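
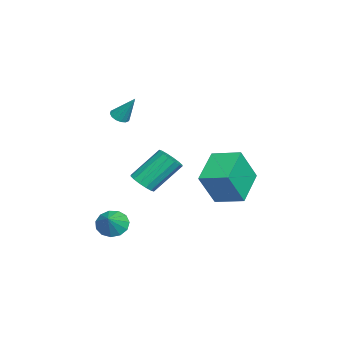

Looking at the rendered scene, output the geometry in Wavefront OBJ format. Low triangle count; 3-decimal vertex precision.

v -3.689 -4.06 2.152
v -3.174 -4.162 2.081
v -3.351 -3.26 3.448
v -3.218 -3.927 1.947
v -3.389 -3.727 1.869
v -3.64 -3.616 1.866
v -3.904 -3.624 1.939
v -4.11 -3.749 2.07
v -4.204 -3.957 2.223
v -4.16 -4.192 2.356
v -3.989 -4.392 2.435
v -3.738 -4.503 2.438
v -3.474 -4.495 2.364
v -3.267 -4.37 2.233
v 2.57 -3.248 -2.052
v 3.065 -3.224 -2.654
v 3.45 -3.272 -1.328
v 2.984 -2.806 -2.542
v 2.772 -2.529 -2.275
v 2.496 -2.48 -1.937
v 2.243 -2.676 -1.635
v 2.094 -3.053 -1.466
v 2.095 -3.492 -1.482
v 2.248 -3.854 -1.679
v 2.503 -4.023 -1.995
v 2.778 -3.947 -2.328
v 2.988 -3.649 -2.574
v -0.086 -2.357 -0.63
v 0.577 -2.372 -0.35
v -0.011 -1.138 1.11
v -0.674 -1.123 0.83
v 0.581 -2.087 -0.589
v -0.008 -0.853 0.87
v 0.405 -1.874 -0.84
v -0.184 -0.64 0.62
v 0.099 -1.79 -1.034
v -0.49 -0.557 0.425
v -0.258 -1.859 -1.12
v -0.847 -0.625 0.339
v -0.568 -2.06 -1.075
v -1.157 -0.827 0.385
v -0.749 -2.342 -0.91
v -1.337 -1.108 0.55
v -0.752 -2.627 -0.67
v -1.341 -1.393 0.789
v -0.576 -2.84 -0.42
v -1.165 -1.606 1.04
v -0.27 -2.923 -0.225
v -0.859 -1.69 1.234
v 0.087 -2.855 -0.139
v -0.502 -1.621 1.32
v 0.397 -2.653 -0.185
v -0.192 -1.42 1.275
v -1.154 1.437 -0.408
v -0.466 0.782 1.318
v -0.714 2.827 -0.055
v -0.026 2.172 1.67
v 0.626 1.088 -1.25
v 1.314 0.433 0.475
v 1.066 2.478 -0.898
v 1.754 1.823 0.828
f 2 1 4
f 2 4 3
f 4 1 5
f 4 5 3
f 5 1 6
f 5 6 3
f 6 1 7
f 6 7 3
f 7 1 8
f 7 8 3
f 8 1 9
f 8 9 3
f 9 1 10
f 9 10 3
f 10 1 11
f 10 11 3
f 11 1 12
f 11 12 3
f 12 1 13
f 12 13 3
f 13 1 14
f 13 14 3
f 14 1 2
f 14 2 3
f 16 15 18
f 16 18 17
f 18 15 19
f 18 19 17
f 19 15 20
f 19 20 17
f 20 15 21
f 20 21 17
f 21 15 22
f 21 22 17
f 22 15 23
f 22 23 17
f 23 15 24
f 23 24 17
f 24 15 25
f 24 25 17
f 25 15 26
f 25 26 17
f 26 15 27
f 26 27 17
f 27 15 16
f 27 16 17
f 29 28 32
f 29 32 30
f 30 32 33
f 30 33 31
f 32 28 34
f 32 34 33
f 33 34 35
f 33 35 31
f 34 28 36
f 34 36 35
f 35 36 37
f 35 37 31
f 36 28 38
f 36 38 37
f 37 38 39
f 37 39 31
f 38 28 40
f 38 40 39
f 39 40 41
f 39 41 31
f 40 28 42
f 40 42 41
f 41 42 43
f 41 43 31
f 42 28 44
f 42 44 43
f 43 44 45
f 43 45 31
f 44 28 46
f 44 46 45
f 45 46 47
f 45 47 31
f 46 28 48
f 46 48 47
f 47 48 49
f 47 49 31
f 48 28 50
f 48 50 49
f 49 50 51
f 49 51 31
f 50 28 52
f 50 52 51
f 51 52 53
f 51 53 31
f 52 28 29
f 52 29 53
f 53 29 30
f 53 30 31
f 55 57 54
f 58 55 54
f 54 57 56
f 56 58 54
f 55 61 57
f 59 55 58
f 59 61 55
f 57 61 56
f 60 58 56
f 56 61 60
f 60 59 58
f 61 59 60



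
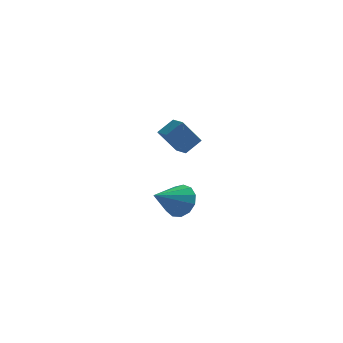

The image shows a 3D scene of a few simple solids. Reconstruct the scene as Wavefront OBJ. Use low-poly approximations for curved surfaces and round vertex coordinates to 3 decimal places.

v -1.919 -2.104 1.364
v -1.398 -1.965 2.218
v -3.021 -3.336 2.236
v -1.82 -1.583 2.224
v -2.273 -1.367 1.957
v -2.614 -1.384 1.501
v -2.734 -1.63 1.002
v -2.595 -2.026 0.618
v -2.241 -2.447 0.471
v -1.785 -2.759 0.607
v -1.371 -2.862 0.983
v -1.131 -2.725 1.481
v -1.141 -2.391 1.941
v -3.793 3.852 3.434
v -3.069 4.51 4.094
v -2.876 4.236 2.043
v -2.152 4.895 2.703
v -3.208 3.045 3.597
v -2.484 3.704 4.257
v -2.291 3.43 2.206
v -1.567 4.088 2.866
f 2 1 4
f 2 4 3
f 4 1 5
f 4 5 3
f 5 1 6
f 5 6 3
f 6 1 7
f 6 7 3
f 7 1 8
f 7 8 3
f 8 1 9
f 8 9 3
f 9 1 10
f 9 10 3
f 10 1 11
f 10 11 3
f 11 1 12
f 11 12 3
f 12 1 13
f 12 13 3
f 13 1 2
f 13 2 3
f 15 17 14
f 18 15 14
f 14 17 16
f 16 18 14
f 15 21 17
f 19 15 18
f 19 21 15
f 17 21 16
f 20 18 16
f 16 21 20
f 20 19 18
f 21 19 20



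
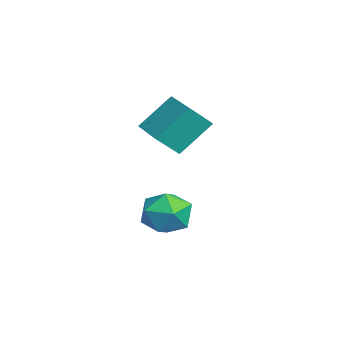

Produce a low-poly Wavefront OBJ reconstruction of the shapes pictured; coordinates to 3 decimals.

v -1.863 -3.271 -0.856
v -1.473 -3.798 -0.008
v -3.367 -4.122 -0.692
v -2.977 -4.649 0.156
v -3.181 -3.598 0.225
v -2.252 -3.072 0.123
v -2.588 -4.848 -0.823
v -1.659 -4.322 -0.925
v -1.921 -4.772 0.013
v -2.287 -4 0.661
v -2.553 -3.92 -1.361
v -2.919 -3.148 -0.713
v -4.537 -3.895 2.389
v -4.264 -4.776 3.262
v -4.833 -2.679 3.711
v -4.56 -3.56 4.583
v -2.9 -3.44 2.337
v -2.627 -4.321 3.209
v -3.196 -2.224 3.658
v -2.923 -3.105 4.531
f 1 12 6
f 1 6 2
f 1 2 8
f 1 8 11
f 1 11 12
f 2 6 10
f 6 12 5
f 12 11 3
f 11 8 7
f 8 2 9
f 4 10 5
f 4 5 3
f 4 3 7
f 4 7 9
f 4 9 10
f 5 10 6
f 3 5 12
f 7 3 11
f 9 7 8
f 10 9 2
f 14 16 13
f 17 14 13
f 13 16 15
f 15 17 13
f 14 20 16
f 18 14 17
f 18 20 14
f 16 20 15
f 19 17 15
f 15 20 19
f 19 18 17
f 20 18 19



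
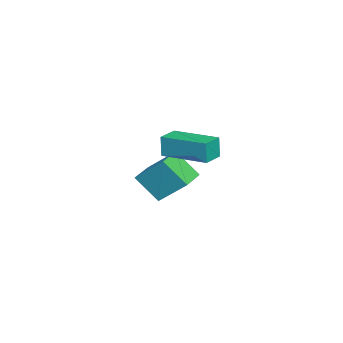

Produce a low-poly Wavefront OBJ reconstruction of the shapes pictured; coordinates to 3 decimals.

v -1.12 -0.503 -1.821
v -0.851 0.536 -0.788
v -0.885 0.368 -2.758
v -0.615 1.407 -1.724
v -0.125 -0.767 -1.816
v 0.145 0.272 -0.782
v 0.111 0.104 -2.752
v 0.38 1.143 -1.719
v 3.051 1.201 1.4
v 2.968 1.161 2.195
v 3.675 2.743 1.543
v 3.592 2.703 2.338
v 3.788 0.897 1.462
v 3.705 0.857 2.257
v 4.412 2.439 1.605
v 4.329 2.399 2.4
f 2 4 1
f 5 2 1
f 1 4 3
f 3 5 1
f 2 8 4
f 6 2 5
f 6 8 2
f 4 8 3
f 7 5 3
f 3 8 7
f 7 6 5
f 8 6 7
f 10 12 9
f 13 10 9
f 9 12 11
f 11 13 9
f 10 16 12
f 14 10 13
f 14 16 10
f 12 16 11
f 15 13 11
f 11 16 15
f 15 14 13
f 16 14 15



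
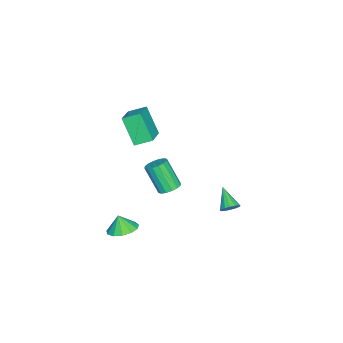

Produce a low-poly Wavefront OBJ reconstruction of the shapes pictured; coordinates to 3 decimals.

v -1.935 3.67 -4.311
v -1.529 3.774 -3.788
v -3.005 2.81 -3.309
v -1.746 4.044 -3.788
v -2.014 4.214 -3.928
v -2.26 4.239 -4.171
v -2.42 4.111 -4.451
v -2.449 3.865 -4.694
v -2.341 3.566 -4.834
v -2.124 3.296 -4.834
v -1.856 3.126 -4.694
v -1.609 3.102 -4.451
v -1.45 3.23 -4.171
v -1.42 3.476 -3.928
v -2.675 -0.634 -4.145
v -1.899 -0.584 -3.954
v -2.29 -1.655 -2.084
v -3.065 -1.706 -2.275
v -2.072 -0.242 -3.794
v -2.462 -1.314 -1.925
v -2.405 -0.006 -3.728
v -2.796 -1.078 -1.859
v -2.811 0.062 -3.774
v -3.202 -1.01 -1.905
v -3.181 -0.057 -3.919
v -3.571 -1.129 -2.05
v -3.414 -0.33 -4.125
v -3.805 -1.402 -2.255
v -3.45 -0.685 -4.336
v -3.841 -1.756 -2.466
v -3.278 -1.026 -4.495
v -3.668 -2.098 -2.626
v -2.944 -1.262 -4.561
v -3.335 -2.334 -2.692
v -2.538 -1.33 -4.515
v -2.929 -2.402 -2.646
v -2.169 -1.211 -4.37
v -2.559 -2.283 -2.501
v -1.935 -0.938 -4.165
v -2.326 -2.01 -2.295
v 0.777 -2.488 4.973
v 0.43 -1.401 5.458
v -0.939 -2.719 4.265
v -1.286 -1.632 4.751
v 1.386 -1.488 3.169
v 1.039 -0.401 3.655
v -0.33 -1.719 2.462
v -0.677 -0.632 2.947
v 2.158 -2.044 -4.535
v 2.737 -1.245 -4.177
v 1.982 -2.396 -3.465
v 2.18 -1.048 -4.203
v 1.616 -1.167 -4.335
v 1.224 -1.564 -4.53
v 1.128 -2.114 -4.727
v 1.359 -2.642 -4.863
v 1.844 -2.979 -4.894
v 2.428 -3.02 -4.812
v 2.927 -2.751 -4.642
v 3.181 -2.257 -4.437
v 3.111 -1.696 -4.264
f 2 1 4
f 2 4 3
f 4 1 5
f 4 5 3
f 5 1 6
f 5 6 3
f 6 1 7
f 6 7 3
f 7 1 8
f 7 8 3
f 8 1 9
f 8 9 3
f 9 1 10
f 9 10 3
f 10 1 11
f 10 11 3
f 11 1 12
f 11 12 3
f 12 1 13
f 12 13 3
f 13 1 14
f 13 14 3
f 14 1 2
f 14 2 3
f 16 15 19
f 16 19 17
f 17 19 20
f 17 20 18
f 19 15 21
f 19 21 20
f 20 21 22
f 20 22 18
f 21 15 23
f 21 23 22
f 22 23 24
f 22 24 18
f 23 15 25
f 23 25 24
f 24 25 26
f 24 26 18
f 25 15 27
f 25 27 26
f 26 27 28
f 26 28 18
f 27 15 29
f 27 29 28
f 28 29 30
f 28 30 18
f 29 15 31
f 29 31 30
f 30 31 32
f 30 32 18
f 31 15 33
f 31 33 32
f 32 33 34
f 32 34 18
f 33 15 35
f 33 35 34
f 34 35 36
f 34 36 18
f 35 15 37
f 35 37 36
f 36 37 38
f 36 38 18
f 37 15 39
f 37 39 38
f 38 39 40
f 38 40 18
f 39 15 16
f 39 16 40
f 40 16 17
f 40 17 18
f 42 44 41
f 45 42 41
f 41 44 43
f 43 45 41
f 42 48 44
f 46 42 45
f 46 48 42
f 44 48 43
f 47 45 43
f 43 48 47
f 47 46 45
f 48 46 47
f 50 49 52
f 50 52 51
f 52 49 53
f 52 53 51
f 53 49 54
f 53 54 51
f 54 49 55
f 54 55 51
f 55 49 56
f 55 56 51
f 56 49 57
f 56 57 51
f 57 49 58
f 57 58 51
f 58 49 59
f 58 59 51
f 59 49 60
f 59 60 51
f 60 49 61
f 60 61 51
f 61 49 50
f 61 50 51



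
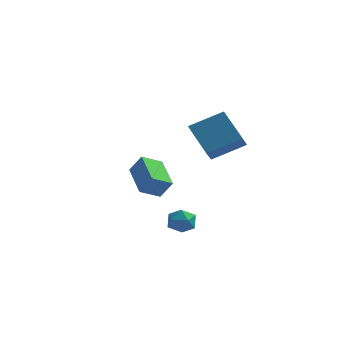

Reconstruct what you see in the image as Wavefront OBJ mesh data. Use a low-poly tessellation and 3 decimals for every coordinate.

v -0.169 3.022 -0.077
v 1.191 3.658 0.677
v -0.192 3.882 -0.762
v 1.168 4.519 -0.007
v 0.852 2.161 -1.193
v 2.212 2.798 -0.438
v 0.829 3.022 -1.877
v 2.189 3.658 -1.123
v -1.61 0.824 -3.139
v -1.073 0.815 -2.319
v -2.488 2.244 -2.549
v -1.951 2.235 -1.729
v -0.909 1.445 -3.591
v -0.372 1.436 -2.771
v -1.787 2.865 -3.001
v -1.25 2.856 -2.181
v 0.84 -1.203 -3.085
v 1.417 -1.528 -3.089
v 0.403 -1.972 -3.691
v 0.98 -2.297 -3.695
v 0.629 -2.253 -3.135
v 0.899 -1.778 -2.761
v 0.921 -1.722 -4.019
v 1.191 -1.247 -3.645
v 1.467 -1.849 -3.667
v 1.287 -2.177 -3.121
v 0.533 -1.323 -3.659
v 0.353 -1.651 -3.113
f 2 4 1
f 5 2 1
f 1 4 3
f 3 5 1
f 2 8 4
f 6 2 5
f 6 8 2
f 4 8 3
f 7 5 3
f 3 8 7
f 7 6 5
f 8 6 7
f 10 12 9
f 13 10 9
f 9 12 11
f 11 13 9
f 10 16 12
f 14 10 13
f 14 16 10
f 12 16 11
f 15 13 11
f 11 16 15
f 15 14 13
f 16 14 15
f 17 28 22
f 17 22 18
f 17 18 24
f 17 24 27
f 17 27 28
f 18 22 26
f 22 28 21
f 28 27 19
f 27 24 23
f 24 18 25
f 20 26 21
f 20 21 19
f 20 19 23
f 20 23 25
f 20 25 26
f 21 26 22
f 19 21 28
f 23 19 27
f 25 23 24
f 26 25 18



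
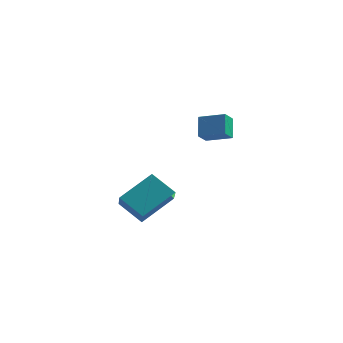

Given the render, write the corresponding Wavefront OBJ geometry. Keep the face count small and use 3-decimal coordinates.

v -0.593 -0.508 -2.504
v 0.301 1.017 -1.352
v -1.3 0.653 -3.491
v -0.406 2.178 -2.339
v 0.666 -0.538 -3.441
v 1.56 0.987 -2.289
v -0.041 0.623 -4.428
v 0.853 2.148 -3.276
v 3.36 -0.23 2.066
v 3.021 0.446 2.985
v 3.395 0.476 1.559
v 3.056 1.152 2.478
v 4.624 -0.052 2.402
v 4.285 0.624 3.321
v 4.659 0.654 1.895
v 4.32 1.33 2.814
f 2 4 1
f 5 2 1
f 1 4 3
f 3 5 1
f 2 8 4
f 6 2 5
f 6 8 2
f 4 8 3
f 7 5 3
f 3 8 7
f 7 6 5
f 8 6 7
f 10 12 9
f 13 10 9
f 9 12 11
f 11 13 9
f 10 16 12
f 14 10 13
f 14 16 10
f 12 16 11
f 15 13 11
f 11 16 15
f 15 14 13
f 16 14 15



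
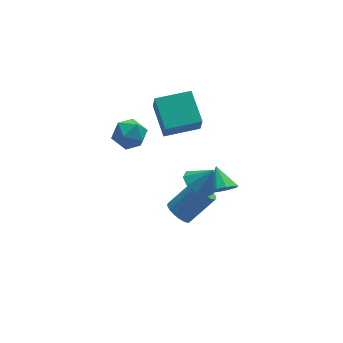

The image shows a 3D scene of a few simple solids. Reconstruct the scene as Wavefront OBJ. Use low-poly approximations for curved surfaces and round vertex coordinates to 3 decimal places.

v -1.858 4.232 1.82
v -0.927 4.632 1.502
v -1.773 3.048 0.578
v -0.842 3.448 0.26
v -0.913 2.942 1.191
v -0.965 3.674 1.959
v -1.735 4.006 0.121
v -1.787 4.738 0.889
v -0.851 4.492 0.452
v -0.343 3.835 1.113
v -2.357 3.845 0.967
v -1.849 3.188 1.628
v 0.884 -1.35 1.219
v 1.694 -1.266 0.675
v 1.636 -1.47 2.321
v 1.492 -0.66 0.879
v 1.005 -0.377 1.243
v 0.461 -0.549 1.595
v 0.115 -1.096 1.772
v 0.129 -1.761 1.689
v 0.496 -2.234 1.387
v 1.044 -2.293 1.006
v 1.517 -1.91 0.725
v -0.037 1.863 2.408
v -0.108 1.298 3.611
v -0.059 3.728 3.283
v -0.13 3.163 4.485
v 1.97 1.837 2.515
v 1.899 1.272 3.717
v 1.948 3.702 3.389
v 1.877 3.137 4.592
v 2.422 -0.634 -0.56
v 3.231 -0.472 -0.834
v 2.458 0.574 0.26
v 2.89 -0.232 -1.173
v 2.37 -0.145 -1.278
v 1.869 -0.245 -1.108
v 1.58 -0.494 -0.729
v 1.612 -0.796 -0.285
v 1.953 -1.036 0.054
v 2.474 -1.123 0.158
v 2.974 -1.023 -0.011
v 3.263 -0.774 -0.39
v 0.475 0.823 -3.653
v 0.973 0.355 -4.124
v 2.504 0.569 -2.717
v 2.005 1.037 -2.247
v 1.04 0.724 -4.253
v 2.57 0.939 -2.846
v 0.977 1.117 -4.245
v 2.508 1.331 -2.838
v 0.8 1.442 -4.101
v 2.33 1.656 -2.694
v 0.547 1.625 -3.855
v 2.078 1.839 -2.448
v 0.279 1.624 -3.562
v 1.809 1.839 -2.155
v 0.055 1.44 -3.291
v 1.585 1.654 -1.884
v -0.073 1.114 -3.102
v 1.458 1.329 -1.695
v -0.075 0.722 -3.04
v 1.455 0.937 -1.633
v 0.049 0.353 -3.118
v 1.579 0.567 -1.711
v 0.27 0.091 -3.319
v 1.801 0.306 -1.912
v 0.538 -0.003 -3.597
v 2.069 0.212 -2.19
v 0.792 0.092 -3.887
v 2.323 0.307 -2.48
f 1 12 6
f 1 6 2
f 1 2 8
f 1 8 11
f 1 11 12
f 2 6 10
f 6 12 5
f 12 11 3
f 11 8 7
f 8 2 9
f 4 10 5
f 4 5 3
f 4 3 7
f 4 7 9
f 4 9 10
f 5 10 6
f 3 5 12
f 7 3 11
f 9 7 8
f 10 9 2
f 14 13 16
f 14 16 15
f 16 13 17
f 16 17 15
f 17 13 18
f 17 18 15
f 18 13 19
f 18 19 15
f 19 13 20
f 19 20 15
f 20 13 21
f 20 21 15
f 21 13 22
f 21 22 15
f 22 13 23
f 22 23 15
f 23 13 14
f 23 14 15
f 25 27 24
f 28 25 24
f 24 27 26
f 26 28 24
f 25 31 27
f 29 25 28
f 29 31 25
f 27 31 26
f 30 28 26
f 26 31 30
f 30 29 28
f 31 29 30
f 33 32 35
f 33 35 34
f 35 32 36
f 35 36 34
f 36 32 37
f 36 37 34
f 37 32 38
f 37 38 34
f 38 32 39
f 38 39 34
f 39 32 40
f 39 40 34
f 40 32 41
f 40 41 34
f 41 32 42
f 41 42 34
f 42 32 43
f 42 43 34
f 43 32 33
f 43 33 34
f 45 44 48
f 45 48 46
f 46 48 49
f 46 49 47
f 48 44 50
f 48 50 49
f 49 50 51
f 49 51 47
f 50 44 52
f 50 52 51
f 51 52 53
f 51 53 47
f 52 44 54
f 52 54 53
f 53 54 55
f 53 55 47
f 54 44 56
f 54 56 55
f 55 56 57
f 55 57 47
f 56 44 58
f 56 58 57
f 57 58 59
f 57 59 47
f 58 44 60
f 58 60 59
f 59 60 61
f 59 61 47
f 60 44 62
f 60 62 61
f 61 62 63
f 61 63 47
f 62 44 64
f 62 64 63
f 63 64 65
f 63 65 47
f 64 44 66
f 64 66 65
f 65 66 67
f 65 67 47
f 66 44 68
f 66 68 67
f 67 68 69
f 67 69 47
f 68 44 70
f 68 70 69
f 69 70 71
f 69 71 47
f 70 44 45
f 70 45 71
f 71 45 46
f 71 46 47



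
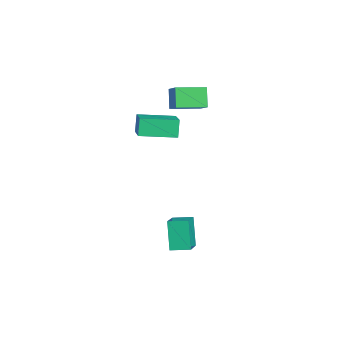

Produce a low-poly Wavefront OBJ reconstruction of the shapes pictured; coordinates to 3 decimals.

v -3.04 1.015 2.89
v -3.728 1.052 3.921
v -3.221 2.594 2.713
v -3.909 2.632 3.743
v -1.911 1.228 3.637
v -2.599 1.266 4.667
v -2.092 2.808 3.459
v -2.78 2.845 4.49
v -1.57 -0.823 2.25
v -1.993 -0.707 3.226
v -1.498 1.095 2.052
v -1.921 1.212 3.028
v 0.101 -0.812 2.972
v -0.322 -0.695 3.948
v 0.173 1.107 2.774
v -0.25 1.223 3.75
v 2.675 0.678 -3.308
v 1.875 0.651 -1.809
v 2.886 1.668 -3.178
v 2.087 1.641 -1.678
v 4.013 0.299 -2.602
v 3.214 0.272 -1.102
v 4.225 1.289 -2.471
v 3.425 1.262 -0.972
f 2 4 1
f 5 2 1
f 1 4 3
f 3 5 1
f 2 8 4
f 6 2 5
f 6 8 2
f 4 8 3
f 7 5 3
f 3 8 7
f 7 6 5
f 8 6 7
f 10 12 9
f 13 10 9
f 9 12 11
f 11 13 9
f 10 16 12
f 14 10 13
f 14 16 10
f 12 16 11
f 15 13 11
f 11 16 15
f 15 14 13
f 16 14 15
f 18 20 17
f 21 18 17
f 17 20 19
f 19 21 17
f 18 24 20
f 22 18 21
f 22 24 18
f 20 24 19
f 23 21 19
f 19 24 23
f 23 22 21
f 24 22 23



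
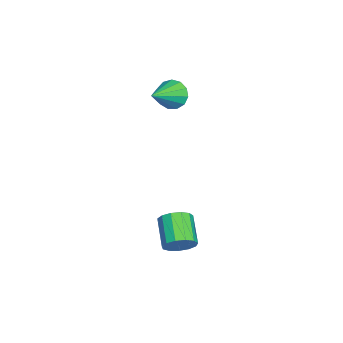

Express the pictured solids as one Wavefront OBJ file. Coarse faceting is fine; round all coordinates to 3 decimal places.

v 2.839 0.847 -3.702
v 3.341 0.678 -2.95
v 1.824 0.284 -2.025
v 1.321 0.453 -2.778
v 3.219 1.182 -2.935
v 1.702 0.788 -2.01
v 2.977 1.579 -3.163
v 1.46 1.185 -2.238
v 2.691 1.744 -3.563
v 1.174 1.35 -2.638
v 2.451 1.624 -4.006
v 0.934 1.23 -3.082
v 2.335 1.257 -4.354
v 0.818 0.863 -3.429
v 2.378 0.76 -4.494
v 0.861 0.366 -3.569
v 2.568 0.291 -4.383
v 1.051 -0.103 -3.459
v 2.843 -0.002 -4.056
v 1.326 -0.396 -3.131
v 3.117 -0.026 -3.617
v 1.6 -0.42 -2.692
v 3.303 0.228 -3.205
v 1.786 -0.166 -2.28
v -3.793 -0.246 3.075
v -3.227 0.064 2.364
v -2.067 -1.134 4.065
v -3.236 0.458 2.734
v -3.423 0.629 3.213
v -3.727 0.522 3.647
v -4.052 0.171 3.9
v -4.295 -0.312 3.89
v -4.379 -0.774 3.622
v -4.277 -1.069 3.18
v -4.021 -1.102 2.704
v -3.693 -0.864 2.346
v -3.397 -0.429 2.22
f 2 1 5
f 2 5 3
f 3 5 6
f 3 6 4
f 5 1 7
f 5 7 6
f 6 7 8
f 6 8 4
f 7 1 9
f 7 9 8
f 8 9 10
f 8 10 4
f 9 1 11
f 9 11 10
f 10 11 12
f 10 12 4
f 11 1 13
f 11 13 12
f 12 13 14
f 12 14 4
f 13 1 15
f 13 15 14
f 14 15 16
f 14 16 4
f 15 1 17
f 15 17 16
f 16 17 18
f 16 18 4
f 17 1 19
f 17 19 18
f 18 19 20
f 18 20 4
f 19 1 21
f 19 21 20
f 20 21 22
f 20 22 4
f 21 1 23
f 21 23 22
f 22 23 24
f 22 24 4
f 23 1 2
f 23 2 24
f 24 2 3
f 24 3 4
f 26 25 28
f 26 28 27
f 28 25 29
f 28 29 27
f 29 25 30
f 29 30 27
f 30 25 31
f 30 31 27
f 31 25 32
f 31 32 27
f 32 25 33
f 32 33 27
f 33 25 34
f 33 34 27
f 34 25 35
f 34 35 27
f 35 25 36
f 35 36 27
f 36 25 37
f 36 37 27
f 37 25 26
f 37 26 27



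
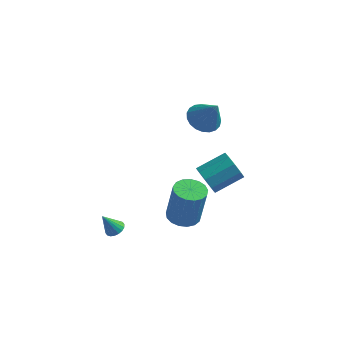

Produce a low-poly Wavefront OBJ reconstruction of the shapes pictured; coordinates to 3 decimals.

v 1.635 2.273 -1.633
v 2.072 2.287 -2.374
v 3.201 3.341 -1.688
v 2.765 3.327 -0.947
v 1.669 2.716 -2.369
v 2.798 3.77 -1.683
v 1.251 2.938 -2.02
v 2.38 3.991 -1.334
v 1.012 2.848 -1.49
v 2.141 3.902 -0.804
v 1.065 2.489 -1.027
v 2.194 3.543 -0.341
v 1.385 2.03 -0.847
v 2.514 3.083 -0.161
v 1.822 1.684 -1.035
v 2.951 2.738 -0.349
v 2.172 1.614 -1.503
v 3.301 2.667 -0.817
v 2.271 1.852 -2.032
v 3.4 2.906 -1.346
v -1.216 -2.545 -2.127
v -0.869 -2.929 -2.072
v -1.724 -2.855 -1.073
v -0.764 -2.75 -1.969
v -0.749 -2.53 -1.897
v -0.827 -2.314 -1.871
v -0.981 -2.143 -1.896
v -1.182 -2.052 -1.966
v -1.39 -2.059 -2.068
v -1.563 -2.162 -2.182
v -1.667 -2.341 -2.285
v -1.682 -2.561 -2.356
v -1.605 -2.777 -2.382
v -1.45 -2.948 -2.358
v -1.249 -3.039 -2.288
v -1.042 -3.032 -2.186
v 1.502 2.294 3.068
v 2.285 2.372 2.632
v 2.318 1.946 4.472
v 2.228 2.722 2.752
v 2.045 2.997 2.927
v 1.768 3.152 3.126
v 1.446 3.158 3.315
v 1.133 3.014 3.462
v 0.883 2.746 3.54
v 0.741 2.4 3.537
v 0.73 2.036 3.453
v 0.853 1.716 3.302
v 1.088 1.496 3.111
v 1.395 1.414 2.913
v 1.72 1.484 2.741
v 2.007 1.695 2.626
v 2.207 2.008 2.588
v 2.416 -3.125 0.495
v 2.852 -3.803 0.416
v 3.201 -3.813 2.447
v 2.764 -3.135 2.525
v 3.113 -3.519 0.373
v 3.461 -3.53 2.403
v 3.214 -3.145 0.358
v 3.562 -3.156 2.388
v 3.132 -2.766 0.374
v 3.481 -2.777 2.404
v 2.886 -2.47 0.418
v 3.235 -2.48 2.448
v 2.532 -2.323 0.479
v 2.881 -2.334 2.509
v 2.152 -2.36 0.544
v 2.501 -2.371 2.574
v 1.832 -2.573 0.598
v 2.181 -2.583 2.628
v 1.646 -2.911 0.628
v 1.994 -2.922 2.658
v 1.636 -3.299 0.628
v 1.984 -3.309 2.658
v 1.805 -3.646 0.597
v 2.153 -3.657 2.627
v 2.113 -3.875 0.543
v 2.462 -3.885 2.573
v 2.491 -3.931 0.478
v 2.84 -3.942 2.508
f 2 1 5
f 2 5 3
f 3 5 6
f 3 6 4
f 5 1 7
f 5 7 6
f 6 7 8
f 6 8 4
f 7 1 9
f 7 9 8
f 8 9 10
f 8 10 4
f 9 1 11
f 9 11 10
f 10 11 12
f 10 12 4
f 11 1 13
f 11 13 12
f 12 13 14
f 12 14 4
f 13 1 15
f 13 15 14
f 14 15 16
f 14 16 4
f 15 1 17
f 15 17 16
f 16 17 18
f 16 18 4
f 17 1 19
f 17 19 18
f 18 19 20
f 18 20 4
f 19 1 2
f 19 2 20
f 20 2 3
f 20 3 4
f 22 21 24
f 22 24 23
f 24 21 25
f 24 25 23
f 25 21 26
f 25 26 23
f 26 21 27
f 26 27 23
f 27 21 28
f 27 28 23
f 28 21 29
f 28 29 23
f 29 21 30
f 29 30 23
f 30 21 31
f 30 31 23
f 31 21 32
f 31 32 23
f 32 21 33
f 32 33 23
f 33 21 34
f 33 34 23
f 34 21 35
f 34 35 23
f 35 21 36
f 35 36 23
f 36 21 22
f 36 22 23
f 38 37 40
f 38 40 39
f 40 37 41
f 40 41 39
f 41 37 42
f 41 42 39
f 42 37 43
f 42 43 39
f 43 37 44
f 43 44 39
f 44 37 45
f 44 45 39
f 45 37 46
f 45 46 39
f 46 37 47
f 46 47 39
f 47 37 48
f 47 48 39
f 48 37 49
f 48 49 39
f 49 37 50
f 49 50 39
f 50 37 51
f 50 51 39
f 51 37 52
f 51 52 39
f 52 37 53
f 52 53 39
f 53 37 38
f 53 38 39
f 55 54 58
f 55 58 56
f 56 58 59
f 56 59 57
f 58 54 60
f 58 60 59
f 59 60 61
f 59 61 57
f 60 54 62
f 60 62 61
f 61 62 63
f 61 63 57
f 62 54 64
f 62 64 63
f 63 64 65
f 63 65 57
f 64 54 66
f 64 66 65
f 65 66 67
f 65 67 57
f 66 54 68
f 66 68 67
f 67 68 69
f 67 69 57
f 68 54 70
f 68 70 69
f 69 70 71
f 69 71 57
f 70 54 72
f 70 72 71
f 71 72 73
f 71 73 57
f 72 54 74
f 72 74 73
f 73 74 75
f 73 75 57
f 74 54 76
f 74 76 75
f 75 76 77
f 75 77 57
f 76 54 78
f 76 78 77
f 77 78 79
f 77 79 57
f 78 54 80
f 78 80 79
f 79 80 81
f 79 81 57
f 80 54 55
f 80 55 81
f 81 55 56
f 81 56 57



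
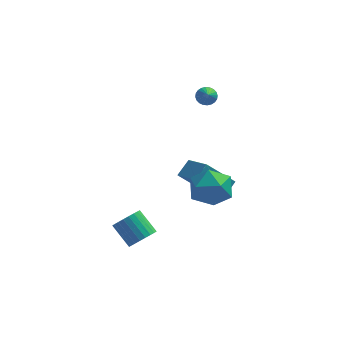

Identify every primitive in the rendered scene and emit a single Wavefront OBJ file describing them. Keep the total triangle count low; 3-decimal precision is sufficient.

v 2.444 3.321 2.581
v 3.018 3.398 2.6
v 2.536 2.439 3.359
v 2.95 3.537 2.766
v 2.804 3.642 2.903
v 2.604 3.699 2.991
v 2.379 3.698 3.017
v 2.164 3.64 2.977
v 1.992 3.534 2.876
v 1.888 3.395 2.73
v 1.869 3.245 2.562
v 1.938 3.106 2.397
v 2.084 3 2.26
v 2.284 2.944 2.171
v 2.509 2.944 2.145
v 2.724 3.002 2.186
v 2.896 3.109 2.287
v 3 3.248 2.432
v -0.4 -4.105 -2.779
v 0.252 -3.64 -2.559
v -0.629 -2.85 -1.621
v -1.28 -3.315 -1.841
v 0.136 -3.472 -2.81
v -0.745 -2.681 -1.872
v -0.062 -3.4 -3.056
v -0.943 -2.609 -2.119
v -0.311 -3.435 -3.26
v -1.192 -2.645 -2.323
v -0.573 -3.572 -3.391
v -1.454 -2.782 -2.453
v -0.809 -3.791 -3.429
v -1.69 -3.001 -2.491
v -0.983 -4.057 -3.367
v -1.864 -3.267 -2.429
v -1.068 -4.331 -3.216
v -1.949 -3.541 -2.278
v -1.051 -4.57 -2.999
v -1.932 -3.78 -2.061
v -0.935 -4.739 -2.748
v -1.816 -3.948 -1.81
v -0.737 -4.811 -2.501
v -1.618 -4.02 -1.564
v -0.488 -4.775 -2.297
v -1.369 -3.985 -1.36
v -0.226 -4.638 -2.167
v -1.107 -3.848 -1.229
v 0.01 -4.419 -2.129
v -0.871 -3.629 -1.191
v 0.184 -4.153 -2.191
v -0.697 -3.363 -1.253
v 0.269 -3.879 -2.342
v -0.612 -3.089 -1.404
v 1.843 -1.792 0.158
v 2.902 -1.106 0.143
v 2.898 -3.434 -0.443
v 3.957 -2.748 -0.458
v 3.399 -3.023 0.64
v 2.747 -2.009 1.011
v 3.053 -2.531 -1.311
v 2.401 -1.517 -0.94
v 3.649 -1.563 -0.765
v 3.864 -1.867 0.441
v 1.936 -2.673 -0.741
v 2.151 -2.977 0.465
v 1.099 0.247 -1.368
v 1.635 0.992 -0.743
v 2.565 0.377 -2.781
v 3.101 1.121 -2.156
v 2.079 -1.201 -0.484
v 2.615 -0.457 0.141
v 3.545 -1.072 -1.897
v 4.081 -0.327 -1.272
f 2 1 4
f 2 4 3
f 4 1 5
f 4 5 3
f 5 1 6
f 5 6 3
f 6 1 7
f 6 7 3
f 7 1 8
f 7 8 3
f 8 1 9
f 8 9 3
f 9 1 10
f 9 10 3
f 10 1 11
f 10 11 3
f 11 1 12
f 11 12 3
f 12 1 13
f 12 13 3
f 13 1 14
f 13 14 3
f 14 1 15
f 14 15 3
f 15 1 16
f 15 16 3
f 16 1 17
f 16 17 3
f 17 1 18
f 17 18 3
f 18 1 2
f 18 2 3
f 20 19 23
f 20 23 21
f 21 23 24
f 21 24 22
f 23 19 25
f 23 25 24
f 24 25 26
f 24 26 22
f 25 19 27
f 25 27 26
f 26 27 28
f 26 28 22
f 27 19 29
f 27 29 28
f 28 29 30
f 28 30 22
f 29 19 31
f 29 31 30
f 30 31 32
f 30 32 22
f 31 19 33
f 31 33 32
f 32 33 34
f 32 34 22
f 33 19 35
f 33 35 34
f 34 35 36
f 34 36 22
f 35 19 37
f 35 37 36
f 36 37 38
f 36 38 22
f 37 19 39
f 37 39 38
f 38 39 40
f 38 40 22
f 39 19 41
f 39 41 40
f 40 41 42
f 40 42 22
f 41 19 43
f 41 43 42
f 42 43 44
f 42 44 22
f 43 19 45
f 43 45 44
f 44 45 46
f 44 46 22
f 45 19 47
f 45 47 46
f 46 47 48
f 46 48 22
f 47 19 49
f 47 49 48
f 48 49 50
f 48 50 22
f 49 19 51
f 49 51 50
f 50 51 52
f 50 52 22
f 51 19 20
f 51 20 52
f 52 20 21
f 52 21 22
f 53 64 58
f 53 58 54
f 53 54 60
f 53 60 63
f 53 63 64
f 54 58 62
f 58 64 57
f 64 63 55
f 63 60 59
f 60 54 61
f 56 62 57
f 56 57 55
f 56 55 59
f 56 59 61
f 56 61 62
f 57 62 58
f 55 57 64
f 59 55 63
f 61 59 60
f 62 61 54
f 66 68 65
f 69 66 65
f 65 68 67
f 67 69 65
f 66 72 68
f 70 66 69
f 70 72 66
f 68 72 67
f 71 69 67
f 67 72 71
f 71 70 69
f 72 70 71



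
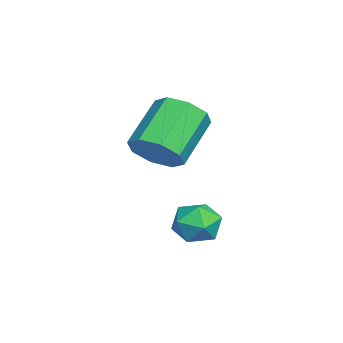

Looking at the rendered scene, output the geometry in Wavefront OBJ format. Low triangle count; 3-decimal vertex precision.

v -1.6 -4.094 -1.122
v -1.039 -3.908 -0.583
v -2.22 -3.32 0.441
v -2.78 -3.506 -0.098
v -1.15 -3.449 -0.973
v -2.331 -2.861 0.051
v -1.524 -3.369 -1.451
v -2.705 -2.781 -0.427
v -1.942 -3.713 -1.736
v -3.123 -3.125 -0.712
v -2.16 -4.28 -1.661
v -3.341 -3.692 -0.637
v -2.049 -4.739 -1.271
v -3.23 -4.151 -0.247
v -1.675 -4.819 -0.793
v -2.856 -4.231 0.231
v -1.257 -4.475 -0.508
v -2.438 -3.887 0.516
v -0.309 -2.506 -3.465
v 0.078 -2.751 -2.916
v -1.178 -3.209 -3.164
v -0.791 -3.454 -2.615
v -1.037 -2.782 -2.608
v -0.5 -2.348 -2.794
v -0.6 -3.612 -3.286
v -0.063 -3.178 -3.472
v -0.102 -3.434 -2.806
v -0.371 -2.922 -2.387
v -0.729 -3.038 -3.693
v -0.998 -2.526 -3.274
f 2 1 5
f 2 5 3
f 3 5 6
f 3 6 4
f 5 1 7
f 5 7 6
f 6 7 8
f 6 8 4
f 7 1 9
f 7 9 8
f 8 9 10
f 8 10 4
f 9 1 11
f 9 11 10
f 10 11 12
f 10 12 4
f 11 1 13
f 11 13 12
f 12 13 14
f 12 14 4
f 13 1 15
f 13 15 14
f 14 15 16
f 14 16 4
f 15 1 17
f 15 17 16
f 16 17 18
f 16 18 4
f 17 1 2
f 17 2 18
f 18 2 3
f 18 3 4
f 19 30 24
f 19 24 20
f 19 20 26
f 19 26 29
f 19 29 30
f 20 24 28
f 24 30 23
f 30 29 21
f 29 26 25
f 26 20 27
f 22 28 23
f 22 23 21
f 22 21 25
f 22 25 27
f 22 27 28
f 23 28 24
f 21 23 30
f 25 21 29
f 27 25 26
f 28 27 20



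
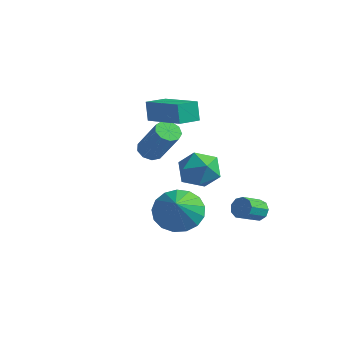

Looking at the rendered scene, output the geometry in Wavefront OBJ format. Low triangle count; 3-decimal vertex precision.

v -1.854 1.658 -1.293
v -1.367 1.647 -1.607
v -0.359 1.472 -0.042
v -0.846 1.482 0.273
v -1.456 2.021 -1.508
v -0.448 1.845 0.057
v -1.732 2.224 -1.308
v -0.723 2.049 0.257
v -2.064 2.163 -1.1
v -1.056 1.988 0.465
v -2.299 1.865 -0.983
v -1.29 1.69 0.582
v -2.325 1.47 -1.01
v -1.317 1.295 0.555
v -2.131 1.163 -1.17
v -1.123 0.988 0.395
v -1.808 1.087 -1.386
v -0.799 0.912 0.179
v -1.506 1.278 -1.559
v -0.498 1.103 0.006
v 3.429 1.326 -2.665
v 3.688 1.047 -3.004
v 3.471 0.155 -2.434
v 3.211 0.434 -2.095
v 3.902 1.156 -2.751
v 3.684 0.264 -2.181
v 3.894 1.345 -2.457
v 3.677 0.453 -1.888
v 3.669 1.525 -2.261
v 3.452 0.633 -1.692
v 3.331 1.612 -2.254
v 3.114 0.72 -1.685
v 3.039 1.565 -2.438
v 2.822 0.673 -1.869
v 2.929 1.406 -2.729
v 2.712 0.515 -2.16
v 3.053 1.21 -2.989
v 2.836 0.318 -2.42
v 3.353 1.068 -3.098
v 3.135 0.176 -2.529
v -1.117 0.465 1.289
v -1.377 0.704 2.138
v -0.803 1.359 1.133
v -1.063 1.598 1.982
v 0.723 -0.058 1.998
v 0.463 0.181 2.847
v 1.037 0.836 1.842
v 0.777 1.075 2.691
v 1.976 -2.009 -1.348
v 2.75 -1.384 -1.172
v 2.404 -2.831 -0.312
v 2.396 -1.213 -0.89
v 1.947 -1.224 -0.712
v 1.504 -1.415 -0.681
v 1.169 -1.742 -0.802
v 1.019 -2.13 -1.048
v 1.088 -2.49 -1.363
v 1.36 -2.74 -1.674
v 1.774 -2.823 -1.911
v 2.234 -2.719 -2.018
v 2.634 -2.452 -1.972
v 2.884 -2.084 -1.783
v 2.926 -1.698 -1.494
v 3.634 -1.972 2.179
v 4.057 -2.396 1.516
v 2.403 -2.644 1.824
v 2.826 -3.068 1.161
v 3.015 -3.268 2.011
v 3.775 -2.853 2.231
v 2.685 -2.187 1.109
v 3.445 -1.772 1.329
v 3.47 -2.529 0.855
v 3.674 -3.197 1.412
v 2.786 -1.843 1.928
v 2.99 -2.511 2.485
f 2 1 5
f 2 5 3
f 3 5 6
f 3 6 4
f 5 1 7
f 5 7 6
f 6 7 8
f 6 8 4
f 7 1 9
f 7 9 8
f 8 9 10
f 8 10 4
f 9 1 11
f 9 11 10
f 10 11 12
f 10 12 4
f 11 1 13
f 11 13 12
f 12 13 14
f 12 14 4
f 13 1 15
f 13 15 14
f 14 15 16
f 14 16 4
f 15 1 17
f 15 17 16
f 16 17 18
f 16 18 4
f 17 1 19
f 17 19 18
f 18 19 20
f 18 20 4
f 19 1 2
f 19 2 20
f 20 2 3
f 20 3 4
f 22 21 25
f 22 25 23
f 23 25 26
f 23 26 24
f 25 21 27
f 25 27 26
f 26 27 28
f 26 28 24
f 27 21 29
f 27 29 28
f 28 29 30
f 28 30 24
f 29 21 31
f 29 31 30
f 30 31 32
f 30 32 24
f 31 21 33
f 31 33 32
f 32 33 34
f 32 34 24
f 33 21 35
f 33 35 34
f 34 35 36
f 34 36 24
f 35 21 37
f 35 37 36
f 36 37 38
f 36 38 24
f 37 21 39
f 37 39 38
f 38 39 40
f 38 40 24
f 39 21 22
f 39 22 40
f 40 22 23
f 40 23 24
f 42 44 41
f 45 42 41
f 41 44 43
f 43 45 41
f 42 48 44
f 46 42 45
f 46 48 42
f 44 48 43
f 47 45 43
f 43 48 47
f 47 46 45
f 48 46 47
f 50 49 52
f 50 52 51
f 52 49 53
f 52 53 51
f 53 49 54
f 53 54 51
f 54 49 55
f 54 55 51
f 55 49 56
f 55 56 51
f 56 49 57
f 56 57 51
f 57 49 58
f 57 58 51
f 58 49 59
f 58 59 51
f 59 49 60
f 59 60 51
f 60 49 61
f 60 61 51
f 61 49 62
f 61 62 51
f 62 49 63
f 62 63 51
f 63 49 50
f 63 50 51
f 64 75 69
f 64 69 65
f 64 65 71
f 64 71 74
f 64 74 75
f 65 69 73
f 69 75 68
f 75 74 66
f 74 71 70
f 71 65 72
f 67 73 68
f 67 68 66
f 67 66 70
f 67 70 72
f 67 72 73
f 68 73 69
f 66 68 75
f 70 66 74
f 72 70 71
f 73 72 65



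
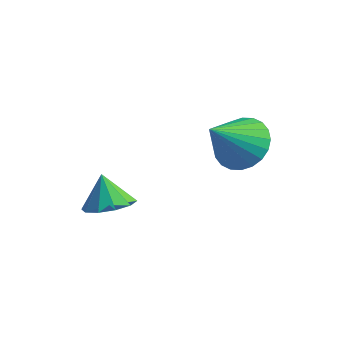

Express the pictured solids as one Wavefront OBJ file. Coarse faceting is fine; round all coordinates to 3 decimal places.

v -1.002 -3.25 -2.229
v -0.262 -3.191 -1.904
v -1.458 -3.03 -1.231
v -0.397 -2.737 -2.066
v -0.762 -2.479 -2.29
v -1.219 -2.515 -2.491
v -1.593 -2.832 -2.592
v -1.741 -3.309 -2.555
v -1.607 -3.763 -2.393
v -1.241 -4.021 -2.169
v -0.784 -3.985 -1.968
v -0.41 -3.668 -1.867
v 2.032 -1.096 0.594
v 2.831 -0.856 1.005
v 1.768 -2.264 1.786
v 2.596 -0.634 1.171
v 2.276 -0.483 1.249
v 1.919 -0.424 1.228
v 1.578 -0.468 1.109
v 1.307 -0.607 0.913
v 1.146 -0.821 0.668
v 1.12 -1.077 0.411
v 1.233 -1.335 0.183
v 1.467 -1.557 0.017
v 1.787 -1.709 -0.061
v 2.145 -1.767 -0.039
v 2.485 -1.723 0.079
v 2.756 -1.584 0.275
v 2.917 -1.37 0.52
v 2.943 -1.115 0.777
f 2 1 4
f 2 4 3
f 4 1 5
f 4 5 3
f 5 1 6
f 5 6 3
f 6 1 7
f 6 7 3
f 7 1 8
f 7 8 3
f 8 1 9
f 8 9 3
f 9 1 10
f 9 10 3
f 10 1 11
f 10 11 3
f 11 1 12
f 11 12 3
f 12 1 2
f 12 2 3
f 14 13 16
f 14 16 15
f 16 13 17
f 16 17 15
f 17 13 18
f 17 18 15
f 18 13 19
f 18 19 15
f 19 13 20
f 19 20 15
f 20 13 21
f 20 21 15
f 21 13 22
f 21 22 15
f 22 13 23
f 22 23 15
f 23 13 24
f 23 24 15
f 24 13 25
f 24 25 15
f 25 13 26
f 25 26 15
f 26 13 27
f 26 27 15
f 27 13 28
f 27 28 15
f 28 13 29
f 28 29 15
f 29 13 30
f 29 30 15
f 30 13 14
f 30 14 15



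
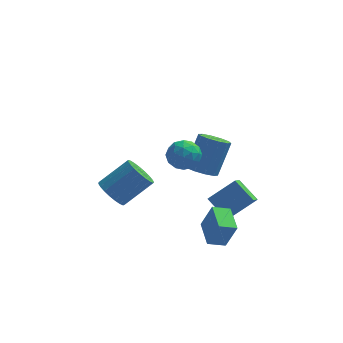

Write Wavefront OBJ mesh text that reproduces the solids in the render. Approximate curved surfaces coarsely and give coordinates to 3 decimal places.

v 0.505 2.188 -4.09
v 0.304 1.463 -3.597
v 1.844 2.597 -2.943
v 1.643 1.871 -2.45
v 1.457 1.369 -4.91
v 1.256 0.643 -4.417
v 2.796 1.777 -3.763
v 2.595 1.052 -3.27
v -4.583 1.94 -3.837
v -3.993 2.075 -4.581
v -2.546 2.774 -3.308
v -3.137 2.64 -2.563
v -4.181 2.426 -4.56
v -2.735 3.126 -3.287
v -4.439 2.693 -4.414
v -2.993 3.393 -3.141
v -4.722 2.83 -4.168
v -3.276 3.53 -2.895
v -4.981 2.813 -3.865
v -3.535 3.513 -2.592
v -5.171 2.646 -3.557
v -3.725 3.345 -2.283
v -5.259 2.356 -3.297
v -3.813 3.055 -2.024
v -5.231 1.994 -3.13
v -3.785 2.694 -1.857
v -5.091 1.623 -3.086
v -3.644 2.323 -1.813
v -4.862 1.307 -3.171
v -3.416 2.007 -1.898
v -4.586 1.1 -3.372
v -3.14 1.8 -2.099
v -4.309 1.039 -3.653
v -2.863 1.738 -2.379
v -4.079 1.133 -3.965
v -2.633 1.833 -2.692
v -3.937 1.367 -4.256
v -2.491 2.067 -2.982
v -3.906 1.7 -4.474
v -2.46 2.4 -3.2
v -0.282 -1.627 2.374
v 0.219 -2.367 2.508
v -1.499 -2.433 2.472
v -0.998 -3.173 2.606
v -1.035 -2.532 3.242
v -0.283 -2.034 3.182
v -0.997 -2.766 1.798
v -0.245 -2.268 1.738
v -0.223 -3.072 2.152
v -0.246 -2.927 3.044
v -1.034 -1.873 1.936
v -1.057 -1.728 2.828
v 0.075 -1.926 2.432
v -1.355 -2.874 2.548
v -1.377 -2.497 2.922
v -1.083 -2.932 3
v -0.22 -1.73 2.828
v 0.075 -2.166 2.907
v -0.662 -2.262 3.339
v -1.355 -2.634 2.073
v -1.06 -3.07 2.152
v -0.197 -1.868 1.98
v 0.097 -2.303 2.058
v -0.618 -2.538 1.641
v 0.11 -2.776 2.301
v -0.605 -3.249 2.359
v -0.605 -3.01 1.885
v -0.162 -2.717 1.849
v 0.096 -2.691 2.826
v -0.619 -3.164 2.884
v -0.641 -2.787 3.258
v -0.199 -2.495 3.222
v -0.163 -3.105 2.617
v -0.661 -1.636 2.096
v -1.376 -2.109 2.154
v -1.081 -2.305 1.758
v -0.639 -2.013 1.722
v -0.675 -1.551 2.621
v -1.39 -2.024 2.679
v -1.118 -2.083 3.131
v -0.675 -1.79 3.095
v -1.117 -1.695 2.363
v 0.502 -2.529 -3.846
v 1.054 -2.639 -2.424
v 0.107 -1.054 -3.578
v 0.659 -1.165 -2.155
v 1.381 -2.235 -4.165
v 1.933 -2.346 -2.742
v 0.986 -0.761 -3.896
v 1.538 -0.871 -2.474
v -0.111 3.179 -2.76
v 0.731 3.022 -2.964
v 1.352 3.983 -1.144
v 0.511 4.141 -0.94
v 0.595 3.505 -3.173
v 1.216 4.466 -1.353
v 0.189 3.864 -3.224
v 0.811 4.825 -1.404
v -0.331 3.962 -3.098
v 0.291 4.923 -1.278
v -0.767 3.76 -2.843
v -0.145 4.721 -1.023
v -0.952 3.337 -2.556
v -0.331 4.298 -0.736
v -0.816 2.854 -2.347
v -0.195 3.815 -0.527
v -0.411 2.495 -2.296
v 0.211 3.456 -0.476
v 0.109 2.397 -2.422
v 0.731 3.358 -0.602
v 0.545 2.599 -2.677
v 1.167 3.56 -0.857
f 2 4 1
f 5 2 1
f 1 4 3
f 3 5 1
f 2 8 4
f 6 2 5
f 6 8 2
f 4 8 3
f 7 5 3
f 3 8 7
f 7 6 5
f 8 6 7
f 10 9 13
f 10 13 11
f 11 13 14
f 11 14 12
f 13 9 15
f 13 15 14
f 14 15 16
f 14 16 12
f 15 9 17
f 15 17 16
f 16 17 18
f 16 18 12
f 17 9 19
f 17 19 18
f 18 19 20
f 18 20 12
f 19 9 21
f 19 21 20
f 20 21 22
f 20 22 12
f 21 9 23
f 21 23 22
f 22 23 24
f 22 24 12
f 23 9 25
f 23 25 24
f 24 25 26
f 24 26 12
f 25 9 27
f 25 27 26
f 26 27 28
f 26 28 12
f 27 9 29
f 27 29 28
f 28 29 30
f 28 30 12
f 29 9 31
f 29 31 30
f 30 31 32
f 30 32 12
f 31 9 33
f 31 33 32
f 32 33 34
f 32 34 12
f 33 9 35
f 33 35 34
f 34 35 36
f 34 36 12
f 35 9 37
f 35 37 36
f 36 37 38
f 36 38 12
f 37 9 39
f 37 39 38
f 38 39 40
f 38 40 12
f 39 9 10
f 39 10 40
f 40 10 11
f 40 11 12
f 41 78 57
f 78 52 81
f 57 81 46
f 78 81 57
f 41 57 53
f 57 46 58
f 53 58 42
f 57 58 53
f 41 53 62
f 53 42 63
f 62 63 48
f 53 63 62
f 41 62 74
f 62 48 77
f 74 77 51
f 62 77 74
f 41 74 78
f 74 51 82
f 78 82 52
f 74 82 78
f 42 58 69
f 58 46 72
f 69 72 50
f 58 72 69
f 46 81 59
f 81 52 80
f 59 80 45
f 81 80 59
f 52 82 79
f 82 51 75
f 79 75 43
f 82 75 79
f 51 77 76
f 77 48 64
f 76 64 47
f 77 64 76
f 48 63 68
f 63 42 65
f 68 65 49
f 63 65 68
f 44 70 56
f 70 50 71
f 56 71 45
f 70 71 56
f 44 56 54
f 56 45 55
f 54 55 43
f 56 55 54
f 44 54 61
f 54 43 60
f 61 60 47
f 54 60 61
f 44 61 66
f 61 47 67
f 66 67 49
f 61 67 66
f 44 66 70
f 66 49 73
f 70 73 50
f 66 73 70
f 45 71 59
f 71 50 72
f 59 72 46
f 71 72 59
f 43 55 79
f 55 45 80
f 79 80 52
f 55 80 79
f 47 60 76
f 60 43 75
f 76 75 51
f 60 75 76
f 49 67 68
f 67 47 64
f 68 64 48
f 67 64 68
f 50 73 69
f 73 49 65
f 69 65 42
f 73 65 69
f 84 86 83
f 87 84 83
f 83 86 85
f 85 87 83
f 84 90 86
f 88 84 87
f 88 90 84
f 86 90 85
f 89 87 85
f 85 90 89
f 89 88 87
f 90 88 89
f 92 91 95
f 92 95 93
f 93 95 96
f 93 96 94
f 95 91 97
f 95 97 96
f 96 97 98
f 96 98 94
f 97 91 99
f 97 99 98
f 98 99 100
f 98 100 94
f 99 91 101
f 99 101 100
f 100 101 102
f 100 102 94
f 101 91 103
f 101 103 102
f 102 103 104
f 102 104 94
f 103 91 105
f 103 105 104
f 104 105 106
f 104 106 94
f 105 91 107
f 105 107 106
f 106 107 108
f 106 108 94
f 107 91 109
f 107 109 108
f 108 109 110
f 108 110 94
f 109 91 111
f 109 111 110
f 110 111 112
f 110 112 94
f 111 91 92
f 111 92 112
f 112 92 93
f 112 93 94



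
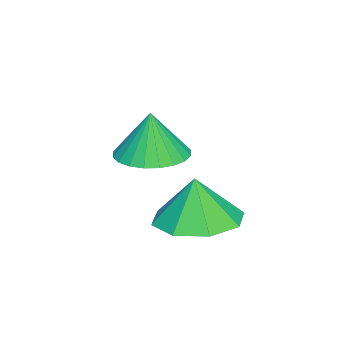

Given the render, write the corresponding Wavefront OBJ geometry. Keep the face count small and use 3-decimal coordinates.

v -1.996 1.488 -1.7
v -1.38 1.899 -1.712
v -1.964 1.472 -0.62
v -1.584 2.103 -1.702
v -1.85 2.214 -1.693
v -2.139 2.214 -1.684
v -2.406 2.104 -1.678
v -2.61 1.9 -1.675
v -2.721 1.633 -1.676
v -2.722 1.345 -1.681
v -2.612 1.078 -1.688
v -2.408 0.873 -1.697
v -2.141 0.763 -1.707
v -1.853 0.762 -1.715
v -1.586 0.873 -1.721
v -1.381 1.077 -1.724
v -1.271 1.343 -1.723
v -1.27 1.632 -1.719
v -0.588 2.96 -2.419
v 0.107 3.45 -2.401
v -0.572 2.9 -1.401
v -0.443 3.796 -2.372
v -1.078 3.653 -2.371
v -1.425 3.104 -2.397
v -1.283 2.47 -2.437
v -0.733 2.124 -2.466
v -0.098 2.267 -2.467
v 0.249 2.816 -2.441
f 2 1 4
f 2 4 3
f 4 1 5
f 4 5 3
f 5 1 6
f 5 6 3
f 6 1 7
f 6 7 3
f 7 1 8
f 7 8 3
f 8 1 9
f 8 9 3
f 9 1 10
f 9 10 3
f 10 1 11
f 10 11 3
f 11 1 12
f 11 12 3
f 12 1 13
f 12 13 3
f 13 1 14
f 13 14 3
f 14 1 15
f 14 15 3
f 15 1 16
f 15 16 3
f 16 1 17
f 16 17 3
f 17 1 18
f 17 18 3
f 18 1 2
f 18 2 3
f 20 19 22
f 20 22 21
f 22 19 23
f 22 23 21
f 23 19 24
f 23 24 21
f 24 19 25
f 24 25 21
f 25 19 26
f 25 26 21
f 26 19 27
f 26 27 21
f 27 19 28
f 27 28 21
f 28 19 20
f 28 20 21



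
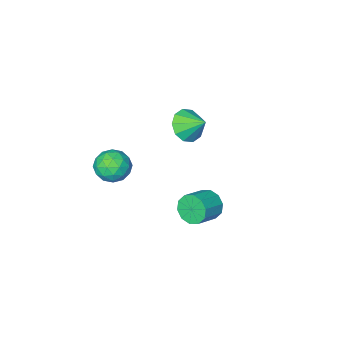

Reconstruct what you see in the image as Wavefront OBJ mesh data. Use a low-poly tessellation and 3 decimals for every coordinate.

v 0.829 3.333 -1.011
v 1.217 3.048 -1.759
v 2.459 3.421 -1.258
v 2.071 3.707 -0.509
v 1.086 3.578 -1.827
v 2.327 3.951 -1.326
v 0.856 4.014 -1.583
v 2.098 4.387 -1.082
v 0.616 4.191 -1.121
v 1.858 4.564 -0.619
v 0.458 4.04 -0.616
v 1.699 4.413 -0.115
v 0.441 3.619 -0.262
v 1.683 3.992 0.239
v 0.573 3.089 -0.194
v 1.814 3.462 0.307
v 0.802 2.653 -0.438
v 2.044 3.026 0.063
v 1.042 2.476 -0.901
v 2.284 2.849 -0.399
v 1.201 2.627 -1.405
v 2.442 3 -0.904
v 2.849 -0.897 0.439
v 3.504 -0.334 1.02
v 4.136 -1.406 -0.52
v 4.791 -0.843 0.061
v 4.335 -1.688 0.462
v 3.539 -1.374 1.055
v 4.101 -0.366 -0.555
v 3.305 -0.052 0.038
v 4.277 -0.006 0.406
v 4.422 -0.823 1.034
v 3.218 -0.917 -0.534
v 3.363 -1.734 0.094
v 3.063 -0.571 0.814
v 4.577 -1.169 -0.314
v 4.309 -1.666 -0.078
v 4.694 -1.335 0.264
v 3.084 -1.182 0.834
v 3.469 -0.851 1.176
v 3.958 -1.647 0.848
v 4.171 -0.889 -0.676
v 4.556 -0.558 -0.334
v 2.946 -0.405 0.236
v 3.331 -0.074 0.578
v 3.682 -0.093 -0.348
v 3.903 -0.047 0.794
v 4.66 -0.346 0.23
v 4.254 -0.066 -0.132
v 3.786 0.119 0.217
v 3.988 -0.527 1.163
v 4.745 -0.827 0.6
v 4.477 -1.323 0.836
v 4.009 -1.138 1.184
v 4.443 -0.335 0.802
v 2.895 -0.913 -0.1
v 3.652 -1.213 -0.663
v 3.631 -0.602 -0.684
v 3.163 -0.417 -0.336
v 2.98 -1.394 0.27
v 3.737 -1.693 -0.294
v 3.854 -1.859 0.283
v 3.386 -1.674 0.632
v 3.197 -1.405 -0.302
v -2.075 -3.177 -0.898
v -1.129 -3.236 -0.38
v -2.485 -2.083 -0.022
v -1.06 -2.806 -0.886
v -1.38 -2.517 -1.396
v -1.964 -2.48 -1.716
v -2.591 -2.709 -1.723
v -3.021 -3.117 -1.416
v -3.089 -3.548 -0.91
v -2.77 -3.837 -0.4
v -2.185 -3.873 -0.08
v -1.558 -3.644 -0.073
f 2 1 5
f 2 5 3
f 3 5 6
f 3 6 4
f 5 1 7
f 5 7 6
f 6 7 8
f 6 8 4
f 7 1 9
f 7 9 8
f 8 9 10
f 8 10 4
f 9 1 11
f 9 11 10
f 10 11 12
f 10 12 4
f 11 1 13
f 11 13 12
f 12 13 14
f 12 14 4
f 13 1 15
f 13 15 14
f 14 15 16
f 14 16 4
f 15 1 17
f 15 17 16
f 16 17 18
f 16 18 4
f 17 1 19
f 17 19 18
f 18 19 20
f 18 20 4
f 19 1 21
f 19 21 20
f 20 21 22
f 20 22 4
f 21 1 2
f 21 2 22
f 22 2 3
f 22 3 4
f 23 60 39
f 60 34 63
f 39 63 28
f 60 63 39
f 23 39 35
f 39 28 40
f 35 40 24
f 39 40 35
f 23 35 44
f 35 24 45
f 44 45 30
f 35 45 44
f 23 44 56
f 44 30 59
f 56 59 33
f 44 59 56
f 23 56 60
f 56 33 64
f 60 64 34
f 56 64 60
f 24 40 51
f 40 28 54
f 51 54 32
f 40 54 51
f 28 63 41
f 63 34 62
f 41 62 27
f 63 62 41
f 34 64 61
f 64 33 57
f 61 57 25
f 64 57 61
f 33 59 58
f 59 30 46
f 58 46 29
f 59 46 58
f 30 45 50
f 45 24 47
f 50 47 31
f 45 47 50
f 26 52 38
f 52 32 53
f 38 53 27
f 52 53 38
f 26 38 36
f 38 27 37
f 36 37 25
f 38 37 36
f 26 36 43
f 36 25 42
f 43 42 29
f 36 42 43
f 26 43 48
f 43 29 49
f 48 49 31
f 43 49 48
f 26 48 52
f 48 31 55
f 52 55 32
f 48 55 52
f 27 53 41
f 53 32 54
f 41 54 28
f 53 54 41
f 25 37 61
f 37 27 62
f 61 62 34
f 37 62 61
f 29 42 58
f 42 25 57
f 58 57 33
f 42 57 58
f 31 49 50
f 49 29 46
f 50 46 30
f 49 46 50
f 32 55 51
f 55 31 47
f 51 47 24
f 55 47 51
f 66 65 68
f 66 68 67
f 68 65 69
f 68 69 67
f 69 65 70
f 69 70 67
f 70 65 71
f 70 71 67
f 71 65 72
f 71 72 67
f 72 65 73
f 72 73 67
f 73 65 74
f 73 74 67
f 74 65 75
f 74 75 67
f 75 65 76
f 75 76 67
f 76 65 66
f 76 66 67



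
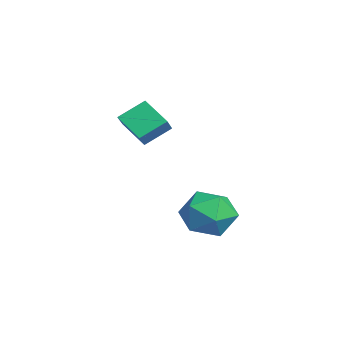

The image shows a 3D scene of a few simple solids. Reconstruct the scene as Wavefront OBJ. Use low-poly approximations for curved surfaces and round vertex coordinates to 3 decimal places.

v -3.494 -1.937 -1.155
v -2.748 -2.233 -0.542
v -3.658 -0.902 -0.456
v -2.912 -1.198 0.157
v -2.608 -1.282 -1.917
v -1.862 -1.578 -1.304
v -2.772 -0.247 -1.218
v -2.026 -0.543 -0.605
v 0.095 0.3 -4.022
v 0.704 1.092 -4.54
v 1.616 -0.412 -3.32
v 2.225 0.38 -3.838
v 1.547 0.66 -2.985
v 0.607 1.1 -3.419
v 1.713 -0.42 -4.441
v 0.773 0.02 -4.875
v 1.704 0.647 -4.799
v 1.601 1.314 -3.899
v 0.719 -0.634 -3.961
v 0.616 0.033 -3.061
f 2 4 1
f 5 2 1
f 1 4 3
f 3 5 1
f 2 8 4
f 6 2 5
f 6 8 2
f 4 8 3
f 7 5 3
f 3 8 7
f 7 6 5
f 8 6 7
f 9 20 14
f 9 14 10
f 9 10 16
f 9 16 19
f 9 19 20
f 10 14 18
f 14 20 13
f 20 19 11
f 19 16 15
f 16 10 17
f 12 18 13
f 12 13 11
f 12 11 15
f 12 15 17
f 12 17 18
f 13 18 14
f 11 13 20
f 15 11 19
f 17 15 16
f 18 17 10



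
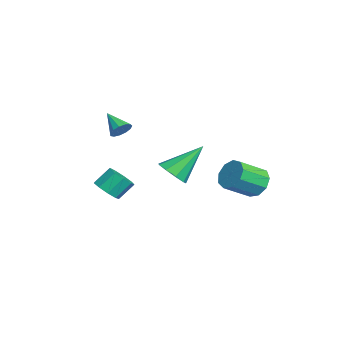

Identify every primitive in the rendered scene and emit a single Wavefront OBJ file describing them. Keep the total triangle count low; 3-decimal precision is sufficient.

v 2.535 3.53 -1.104
v 2.838 3.189 -1.773
v 3.249 1.969 -0.965
v 2.945 2.31 -0.296
v 3.229 3.489 -1.519
v 3.639 2.268 -0.711
v 3.295 3.808 -1.071
v 3.705 2.587 -0.263
v 3.005 3.997 -0.638
v 3.416 2.777 0.17
v 2.495 3.968 -0.424
v 2.906 2.748 0.385
v 2.004 3.734 -0.527
v 2.414 2.514 0.281
v 1.761 3.404 -0.901
v 2.171 2.184 -0.092
v 1.88 3.134 -1.369
v 2.29 1.914 -0.561
v 2.305 3.049 -1.714
v 2.716 1.829 -0.906
v 1.087 -2.811 -1.861
v 1.783 -2.813 -1.677
v 1.589 -2.111 -0.935
v 0.893 -2.109 -1.119
v 1.701 -2.472 -2.022
v 1.507 -1.769 -1.28
v 1.331 -2.289 -2.292
v 1.138 -1.586 -1.55
v 0.848 -2.351 -2.36
v 0.654 -1.648 -1.618
v 0.476 -2.628 -2.194
v 0.282 -1.925 -1.452
v 0.39 -2.991 -1.873
v 0.196 -2.288 -1.131
v 0.63 -3.27 -1.546
v 0.436 -2.567 -0.804
v 1.084 -3.334 -1.366
v 0.89 -2.632 -0.624
v 1.539 -3.154 -1.418
v 1.346 -2.452 -0.676
v -1.648 0.44 -2.364
v -0.82 0.483 -2.177
v -2.052 1.92 -0.916
v -0.948 0.862 -2.6
v -1.404 1.043 -2.912
v -1.974 0.942 -2.968
v -2.391 0.606 -2.742
v -2.461 0.193 -2.339
v -2.15 -0.105 -1.948
v -1.604 -0.148 -1.752
v -1.079 0.085 -1.842
v -1.862 -1.817 0.418
v -1.592 -1.652 0.892
v -2.778 -2.343 1.122
v -1.791 -1.412 0.813
v -2.012 -1.301 0.608
v -2.185 -1.354 0.343
v -2.256 -1.553 0.102
v -2.201 -1.837 -0.039
v -2.039 -2.114 -0.035
v -1.82 -2.297 0.113
v -1.615 -2.327 0.358
v -1.488 -2.196 0.622
v -1.479 -1.944 0.821
f 2 1 5
f 2 5 3
f 3 5 6
f 3 6 4
f 5 1 7
f 5 7 6
f 6 7 8
f 6 8 4
f 7 1 9
f 7 9 8
f 8 9 10
f 8 10 4
f 9 1 11
f 9 11 10
f 10 11 12
f 10 12 4
f 11 1 13
f 11 13 12
f 12 13 14
f 12 14 4
f 13 1 15
f 13 15 14
f 14 15 16
f 14 16 4
f 15 1 17
f 15 17 16
f 16 17 18
f 16 18 4
f 17 1 19
f 17 19 18
f 18 19 20
f 18 20 4
f 19 1 2
f 19 2 20
f 20 2 3
f 20 3 4
f 22 21 25
f 22 25 23
f 23 25 26
f 23 26 24
f 25 21 27
f 25 27 26
f 26 27 28
f 26 28 24
f 27 21 29
f 27 29 28
f 28 29 30
f 28 30 24
f 29 21 31
f 29 31 30
f 30 31 32
f 30 32 24
f 31 21 33
f 31 33 32
f 32 33 34
f 32 34 24
f 33 21 35
f 33 35 34
f 34 35 36
f 34 36 24
f 35 21 37
f 35 37 36
f 36 37 38
f 36 38 24
f 37 21 39
f 37 39 38
f 38 39 40
f 38 40 24
f 39 21 22
f 39 22 40
f 40 22 23
f 40 23 24
f 42 41 44
f 42 44 43
f 44 41 45
f 44 45 43
f 45 41 46
f 45 46 43
f 46 41 47
f 46 47 43
f 47 41 48
f 47 48 43
f 48 41 49
f 48 49 43
f 49 41 50
f 49 50 43
f 50 41 51
f 50 51 43
f 51 41 42
f 51 42 43
f 53 52 55
f 53 55 54
f 55 52 56
f 55 56 54
f 56 52 57
f 56 57 54
f 57 52 58
f 57 58 54
f 58 52 59
f 58 59 54
f 59 52 60
f 59 60 54
f 60 52 61
f 60 61 54
f 61 52 62
f 61 62 54
f 62 52 63
f 62 63 54
f 63 52 64
f 63 64 54
f 64 52 53
f 64 53 54



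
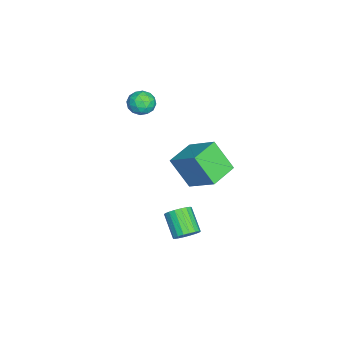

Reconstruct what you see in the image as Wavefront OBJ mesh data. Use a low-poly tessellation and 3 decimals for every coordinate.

v -3.49 -0.304 3.005
v -3.096 -0.728 2.424
v -4.604 -0.972 2.736
v -4.21 -1.396 2.155
v -4.027 -1.516 2.945
v -3.339 -1.103 3.112
v -4.361 -0.597 2.048
v -3.673 -0.184 2.215
v -3.634 -0.909 1.833
v -3.428 -1.477 2.387
v -4.272 -0.223 2.773
v -4.066 -0.791 3.327
v -3.195 -0.457 2.739
v -4.505 -1.243 2.421
v -4.398 -1.313 2.886
v -4.166 -1.562 2.545
v -3.338 -0.678 3.143
v -3.106 -0.927 2.801
v -3.654 -1.39 3.107
v -4.594 -0.773 2.359
v -4.362 -1.022 2.017
v -3.534 -0.138 2.615
v -3.302 -0.387 2.274
v -4.046 -0.31 2.053
v -3.28 -0.813 2.049
v -3.935 -1.205 1.891
v -4.024 -0.736 1.828
v -3.619 -0.493 1.926
v -3.158 -1.147 2.375
v -3.813 -1.539 2.217
v -3.706 -1.61 2.681
v -3.301 -1.367 2.779
v -3.475 -1.253 2.028
v -3.887 -0.161 2.943
v -4.542 -0.553 2.785
v -4.399 -0.333 2.381
v -3.994 -0.09 2.479
v -3.765 -0.495 3.269
v -4.42 -0.887 3.111
v -4.081 -1.207 3.234
v -3.676 -0.964 3.332
v -4.225 -0.447 3.132
v 0.704 3.436 1.545
v 0.335 2.396 3.092
v 1.545 4.806 2.667
v 1.175 3.765 4.214
v 2.125 2.695 1.386
v 1.755 1.654 2.933
v 2.965 4.064 2.508
v 2.596 3.024 4.055
v -4.012 1.36 -2.467
v -4.342 2.146 -1.755
v -2.838 2.297 -2.957
v -3.167 3.082 -2.245
v -3.353 0.938 -1.695
v -3.682 1.723 -0.983
v -2.178 1.874 -2.185
v -2.508 2.66 -1.473
v 3.36 2.796 -1.349
v 3.868 2.719 -0.859
v 2.868 2.088 0.079
v 2.36 2.164 -0.411
v 3.75 3.004 -0.793
v 2.749 2.373 0.145
v 3.554 3.248 -0.838
v 2.553 2.617 0.1
v 3.32 3.403 -0.983
v 2.319 2.772 -0.045
v 3.094 3.437 -1.202
v 2.093 2.806 -0.263
v 2.921 3.344 -1.449
v 1.92 2.713 -0.511
v 2.835 3.143 -1.676
v 1.834 2.511 -0.738
v 2.852 2.872 -1.839
v 1.852 2.241 -0.901
v 2.971 2.587 -1.905
v 1.97 1.956 -0.967
v 3.167 2.343 -1.86
v 2.166 1.712 -0.922
v 3.401 2.188 -1.715
v 2.4 1.557 -0.777
v 3.627 2.154 -1.497
v 2.626 1.523 -0.558
v 3.8 2.247 -1.249
v 2.799 1.616 -0.311
v 3.886 2.449 -1.022
v 2.885 1.817 -0.084
f 1 38 17
f 38 12 41
f 17 41 6
f 38 41 17
f 1 17 13
f 17 6 18
f 13 18 2
f 17 18 13
f 1 13 22
f 13 2 23
f 22 23 8
f 13 23 22
f 1 22 34
f 22 8 37
f 34 37 11
f 22 37 34
f 1 34 38
f 34 11 42
f 38 42 12
f 34 42 38
f 2 18 29
f 18 6 32
f 29 32 10
f 18 32 29
f 6 41 19
f 41 12 40
f 19 40 5
f 41 40 19
f 12 42 39
f 42 11 35
f 39 35 3
f 42 35 39
f 11 37 36
f 37 8 24
f 36 24 7
f 37 24 36
f 8 23 28
f 23 2 25
f 28 25 9
f 23 25 28
f 4 30 16
f 30 10 31
f 16 31 5
f 30 31 16
f 4 16 14
f 16 5 15
f 14 15 3
f 16 15 14
f 4 14 21
f 14 3 20
f 21 20 7
f 14 20 21
f 4 21 26
f 21 7 27
f 26 27 9
f 21 27 26
f 4 26 30
f 26 9 33
f 30 33 10
f 26 33 30
f 5 31 19
f 31 10 32
f 19 32 6
f 31 32 19
f 3 15 39
f 15 5 40
f 39 40 12
f 15 40 39
f 7 20 36
f 20 3 35
f 36 35 11
f 20 35 36
f 9 27 28
f 27 7 24
f 28 24 8
f 27 24 28
f 10 33 29
f 33 9 25
f 29 25 2
f 33 25 29
f 44 46 43
f 47 44 43
f 43 46 45
f 45 47 43
f 44 50 46
f 48 44 47
f 48 50 44
f 46 50 45
f 49 47 45
f 45 50 49
f 49 48 47
f 50 48 49
f 52 54 51
f 55 52 51
f 51 54 53
f 53 55 51
f 52 58 54
f 56 52 55
f 56 58 52
f 54 58 53
f 57 55 53
f 53 58 57
f 57 56 55
f 58 56 57
f 60 59 63
f 60 63 61
f 61 63 64
f 61 64 62
f 63 59 65
f 63 65 64
f 64 65 66
f 64 66 62
f 65 59 67
f 65 67 66
f 66 67 68
f 66 68 62
f 67 59 69
f 67 69 68
f 68 69 70
f 68 70 62
f 69 59 71
f 69 71 70
f 70 71 72
f 70 72 62
f 71 59 73
f 71 73 72
f 72 73 74
f 72 74 62
f 73 59 75
f 73 75 74
f 74 75 76
f 74 76 62
f 75 59 77
f 75 77 76
f 76 77 78
f 76 78 62
f 77 59 79
f 77 79 78
f 78 79 80
f 78 80 62
f 79 59 81
f 79 81 80
f 80 81 82
f 80 82 62
f 81 59 83
f 81 83 82
f 82 83 84
f 82 84 62
f 83 59 85
f 83 85 84
f 84 85 86
f 84 86 62
f 85 59 87
f 85 87 86
f 86 87 88
f 86 88 62
f 87 59 60
f 87 60 88
f 88 60 61
f 88 61 62



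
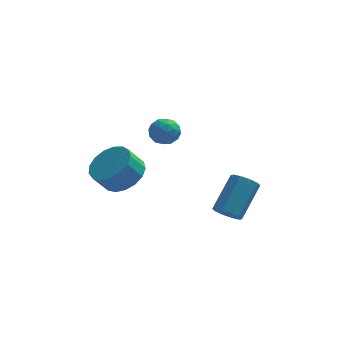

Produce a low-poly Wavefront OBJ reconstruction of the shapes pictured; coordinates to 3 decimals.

v -3.088 -3.552 2.417
v -2.157 -3.726 2.977
v -2.781 -4.021 3.922
v -3.712 -3.848 3.363
v -2.265 -3.218 3.065
v -2.888 -3.513 4.01
v -2.561 -2.786 3.005
v -3.184 -3.082 3.95
v -2.978 -2.531 2.81
v -3.601 -2.826 3.755
v -3.42 -2.509 2.525
v -4.043 -2.804 3.47
v -3.786 -2.726 2.215
v -4.409 -3.022 3.16
v -3.992 -3.133 1.952
v -4.616 -3.428 2.897
v -3.992 -3.635 1.796
v -4.615 -3.931 2.741
v -3.784 -4.119 1.781
v -4.407 -4.414 2.726
v -3.417 -4.473 1.913
v -4.04 -4.768 2.858
v -2.975 -4.616 2.16
v -3.598 -4.911 3.105
v -2.558 -4.515 2.466
v -3.182 -4.81 3.411
v -2.263 -4.194 2.761
v -2.887 -4.489 3.706
v 1.409 -4.39 0.545
v 1.923 -4.842 0.691
v 2.705 -3.522 2.021
v 2.191 -3.07 1.875
v 2.055 -4.59 0.364
v 2.837 -3.271 1.694
v 1.939 -4.263 0.107
v 2.722 -2.943 1.436
v 1.622 -3.983 0.017
v 2.404 -2.664 1.346
v 1.223 -3.859 0.128
v 2.005 -2.54 1.458
v 0.895 -3.938 0.399
v 1.677 -2.618 1.729
v 0.763 -4.189 0.726
v 1.545 -2.87 2.056
v 0.878 -4.517 0.984
v 1.661 -3.197 2.313
v 1.196 -4.796 1.074
v 1.978 -3.477 2.403
v 1.595 -4.92 0.962
v 2.377 -3.601 2.292
v -1.058 0.429 3.508
v -0.75 0.124 2.849
v -2.21 -0.004 3.171
v -1.902 -0.309 2.512
v -1.72 -0.621 3.213
v -1.008 -0.353 3.421
v -1.952 0.473 2.599
v -1.24 0.741 2.807
v -1.303 0.152 2.287
v -1.16 -0.525 2.666
v -1.8 0.645 3.354
v -1.657 -0.032 3.733
v -0.803 0.315 3.208
v -2.157 -0.195 2.812
v -2.05 -0.378 3.224
v -1.869 -0.557 2.836
v -0.954 0.034 3.544
v -0.774 -0.145 3.157
v -1.344 -0.583 3.371
v -2.186 0.265 2.863
v -2.006 0.086 2.476
v -1.091 0.677 3.184
v -0.91 0.498 2.796
v -1.616 0.703 2.649
v -0.947 0.152 2.49
v -1.624 -0.103 2.292
v -1.653 0.357 2.343
v -1.235 0.514 2.466
v -0.863 -0.246 2.713
v -1.54 -0.5 2.515
v -1.433 -0.684 2.927
v -1.014 -0.527 3.05
v -1.188 -0.23 2.383
v -1.42 0.62 3.505
v -2.097 0.366 3.307
v -1.946 0.647 2.97
v -1.527 0.804 3.093
v -1.336 0.223 3.728
v -2.013 -0.032 3.53
v -1.725 -0.394 3.554
v -1.307 -0.237 3.677
v -1.772 0.35 3.637
f 2 1 5
f 2 5 3
f 3 5 6
f 3 6 4
f 5 1 7
f 5 7 6
f 6 7 8
f 6 8 4
f 7 1 9
f 7 9 8
f 8 9 10
f 8 10 4
f 9 1 11
f 9 11 10
f 10 11 12
f 10 12 4
f 11 1 13
f 11 13 12
f 12 13 14
f 12 14 4
f 13 1 15
f 13 15 14
f 14 15 16
f 14 16 4
f 15 1 17
f 15 17 16
f 16 17 18
f 16 18 4
f 17 1 19
f 17 19 18
f 18 19 20
f 18 20 4
f 19 1 21
f 19 21 20
f 20 21 22
f 20 22 4
f 21 1 23
f 21 23 22
f 22 23 24
f 22 24 4
f 23 1 25
f 23 25 24
f 24 25 26
f 24 26 4
f 25 1 27
f 25 27 26
f 26 27 28
f 26 28 4
f 27 1 2
f 27 2 28
f 28 2 3
f 28 3 4
f 30 29 33
f 30 33 31
f 31 33 34
f 31 34 32
f 33 29 35
f 33 35 34
f 34 35 36
f 34 36 32
f 35 29 37
f 35 37 36
f 36 37 38
f 36 38 32
f 37 29 39
f 37 39 38
f 38 39 40
f 38 40 32
f 39 29 41
f 39 41 40
f 40 41 42
f 40 42 32
f 41 29 43
f 41 43 42
f 42 43 44
f 42 44 32
f 43 29 45
f 43 45 44
f 44 45 46
f 44 46 32
f 45 29 47
f 45 47 46
f 46 47 48
f 46 48 32
f 47 29 49
f 47 49 48
f 48 49 50
f 48 50 32
f 49 29 30
f 49 30 50
f 50 30 31
f 50 31 32
f 51 88 67
f 88 62 91
f 67 91 56
f 88 91 67
f 51 67 63
f 67 56 68
f 63 68 52
f 67 68 63
f 51 63 72
f 63 52 73
f 72 73 58
f 63 73 72
f 51 72 84
f 72 58 87
f 84 87 61
f 72 87 84
f 51 84 88
f 84 61 92
f 88 92 62
f 84 92 88
f 52 68 79
f 68 56 82
f 79 82 60
f 68 82 79
f 56 91 69
f 91 62 90
f 69 90 55
f 91 90 69
f 62 92 89
f 92 61 85
f 89 85 53
f 92 85 89
f 61 87 86
f 87 58 74
f 86 74 57
f 87 74 86
f 58 73 78
f 73 52 75
f 78 75 59
f 73 75 78
f 54 80 66
f 80 60 81
f 66 81 55
f 80 81 66
f 54 66 64
f 66 55 65
f 64 65 53
f 66 65 64
f 54 64 71
f 64 53 70
f 71 70 57
f 64 70 71
f 54 71 76
f 71 57 77
f 76 77 59
f 71 77 76
f 54 76 80
f 76 59 83
f 80 83 60
f 76 83 80
f 55 81 69
f 81 60 82
f 69 82 56
f 81 82 69
f 53 65 89
f 65 55 90
f 89 90 62
f 65 90 89
f 57 70 86
f 70 53 85
f 86 85 61
f 70 85 86
f 59 77 78
f 77 57 74
f 78 74 58
f 77 74 78
f 60 83 79
f 83 59 75
f 79 75 52
f 83 75 79



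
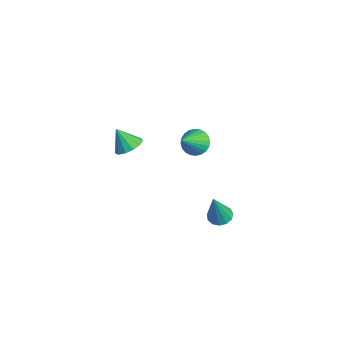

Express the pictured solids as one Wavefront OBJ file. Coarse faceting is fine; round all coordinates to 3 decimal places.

v -1.517 2.087 -3.037
v -0.977 1.827 -3.229
v -1.123 1.553 -1.203
v -0.902 2.164 -3.147
v -1.023 2.477 -3.03
v -1.3 2.666 -2.915
v -1.647 2.671 -2.839
v -1.953 2.491 -2.825
v -2.12 2.182 -2.879
v -2.096 1.844 -2.983
v -1.888 1.582 -3.104
v -1.563 1.481 -3.203
v -1.223 1.573 -3.25
v -3.713 -1.614 1.627
v -3.051 -1.631 1.957
v -4.227 -2.046 2.633
v -3.212 -1.255 2.037
v -3.532 -0.993 1.986
v -3.91 -0.928 1.821
v -4.225 -1.08 1.594
v -4.377 -1.403 1.378
v -4.319 -1.792 1.241
v -4.068 -2.125 1.226
v -3.705 -2.295 1.338
v -3.344 -2.25 1.542
v -3.1 -2.002 1.773
v -1.008 0.582 3.453
v -0.499 0.422 2.969
v -0.312 -0.402 4.507
v -0.384 0.643 3.099
v -0.363 0.854 3.283
v -0.441 1.024 3.493
v -0.605 1.127 3.697
v -0.83 1.146 3.863
v -1.082 1.08 3.968
v -1.323 0.938 3.994
v -1.516 0.741 3.938
v -1.631 0.52 3.808
v -1.652 0.309 3.624
v -1.574 0.139 3.414
v -1.41 0.037 3.21
v -1.185 0.017 3.043
v -0.933 0.084 2.939
v -0.692 0.226 2.913
f 2 1 4
f 2 4 3
f 4 1 5
f 4 5 3
f 5 1 6
f 5 6 3
f 6 1 7
f 6 7 3
f 7 1 8
f 7 8 3
f 8 1 9
f 8 9 3
f 9 1 10
f 9 10 3
f 10 1 11
f 10 11 3
f 11 1 12
f 11 12 3
f 12 1 13
f 12 13 3
f 13 1 2
f 13 2 3
f 15 14 17
f 15 17 16
f 17 14 18
f 17 18 16
f 18 14 19
f 18 19 16
f 19 14 20
f 19 20 16
f 20 14 21
f 20 21 16
f 21 14 22
f 21 22 16
f 22 14 23
f 22 23 16
f 23 14 24
f 23 24 16
f 24 14 25
f 24 25 16
f 25 14 26
f 25 26 16
f 26 14 15
f 26 15 16
f 28 27 30
f 28 30 29
f 30 27 31
f 30 31 29
f 31 27 32
f 31 32 29
f 32 27 33
f 32 33 29
f 33 27 34
f 33 34 29
f 34 27 35
f 34 35 29
f 35 27 36
f 35 36 29
f 36 27 37
f 36 37 29
f 37 27 38
f 37 38 29
f 38 27 39
f 38 39 29
f 39 27 40
f 39 40 29
f 40 27 41
f 40 41 29
f 41 27 42
f 41 42 29
f 42 27 43
f 42 43 29
f 43 27 44
f 43 44 29
f 44 27 28
f 44 28 29



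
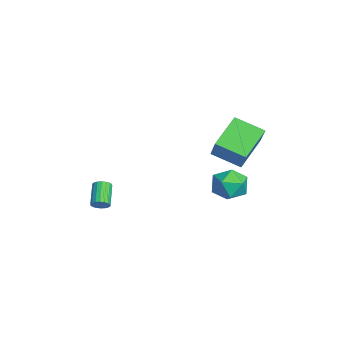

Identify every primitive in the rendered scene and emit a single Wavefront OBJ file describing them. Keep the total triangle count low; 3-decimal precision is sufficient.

v -1.099 3.854 -1.714
v -0.41 3.679 -2.612
v -1.27 2.021 -1.488
v -0.581 1.846 -2.386
v -0.157 2.285 -1.416
v -0.052 3.417 -1.556
v -1.628 2.283 -2.544
v -1.523 3.415 -2.684
v -0.737 2.707 -3.126
v 0.173 2.709 -2.428
v -1.853 2.991 -1.672
v -0.943 2.993 -0.974
v -1.131 -4.058 -3.165
v -0.861 -3.677 -2.894
v -2.059 -3.421 -2.063
v -2.329 -3.802 -2.335
v -0.961 -3.553 -3.075
v -2.159 -3.298 -2.244
v -1.093 -3.53 -3.274
v -2.291 -3.275 -2.443
v -1.234 -3.611 -3.451
v -2.432 -3.356 -2.62
v -1.354 -3.781 -3.572
v -2.552 -3.525 -2.741
v -1.43 -4.005 -3.612
v -2.628 -3.75 -2.781
v -1.446 -4.24 -3.564
v -2.644 -3.984 -2.733
v -1.401 -4.439 -3.437
v -2.599 -4.183 -2.606
v -1.301 -4.562 -3.256
v -2.499 -4.307 -2.425
v -1.169 -4.585 -3.057
v -2.367 -4.33 -2.226
v -1.028 -4.504 -2.88
v -2.226 -4.249 -2.049
v -0.908 -4.335 -2.759
v -2.106 -4.079 -1.928
v -0.832 -4.11 -2.719
v -2.03 -3.855 -1.888
v -0.816 -3.876 -2.767
v -2.014 -3.62 -1.936
v 1.357 1.411 1.719
v -0.022 2.671 2.803
v 2.159 2.864 1.048
v 0.78 4.124 2.133
v 2.44 1.436 3.067
v 1.061 2.696 4.152
v 3.242 2.889 2.397
v 1.863 4.149 3.481
f 1 12 6
f 1 6 2
f 1 2 8
f 1 8 11
f 1 11 12
f 2 6 10
f 6 12 5
f 12 11 3
f 11 8 7
f 8 2 9
f 4 10 5
f 4 5 3
f 4 3 7
f 4 7 9
f 4 9 10
f 5 10 6
f 3 5 12
f 7 3 11
f 9 7 8
f 10 9 2
f 14 13 17
f 14 17 15
f 15 17 18
f 15 18 16
f 17 13 19
f 17 19 18
f 18 19 20
f 18 20 16
f 19 13 21
f 19 21 20
f 20 21 22
f 20 22 16
f 21 13 23
f 21 23 22
f 22 23 24
f 22 24 16
f 23 13 25
f 23 25 24
f 24 25 26
f 24 26 16
f 25 13 27
f 25 27 26
f 26 27 28
f 26 28 16
f 27 13 29
f 27 29 28
f 28 29 30
f 28 30 16
f 29 13 31
f 29 31 30
f 30 31 32
f 30 32 16
f 31 13 33
f 31 33 32
f 32 33 34
f 32 34 16
f 33 13 35
f 33 35 34
f 34 35 36
f 34 36 16
f 35 13 37
f 35 37 36
f 36 37 38
f 36 38 16
f 37 13 39
f 37 39 38
f 38 39 40
f 38 40 16
f 39 13 41
f 39 41 40
f 40 41 42
f 40 42 16
f 41 13 14
f 41 14 42
f 42 14 15
f 42 15 16
f 44 46 43
f 47 44 43
f 43 46 45
f 45 47 43
f 44 50 46
f 48 44 47
f 48 50 44
f 46 50 45
f 49 47 45
f 45 50 49
f 49 48 47
f 50 48 49

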